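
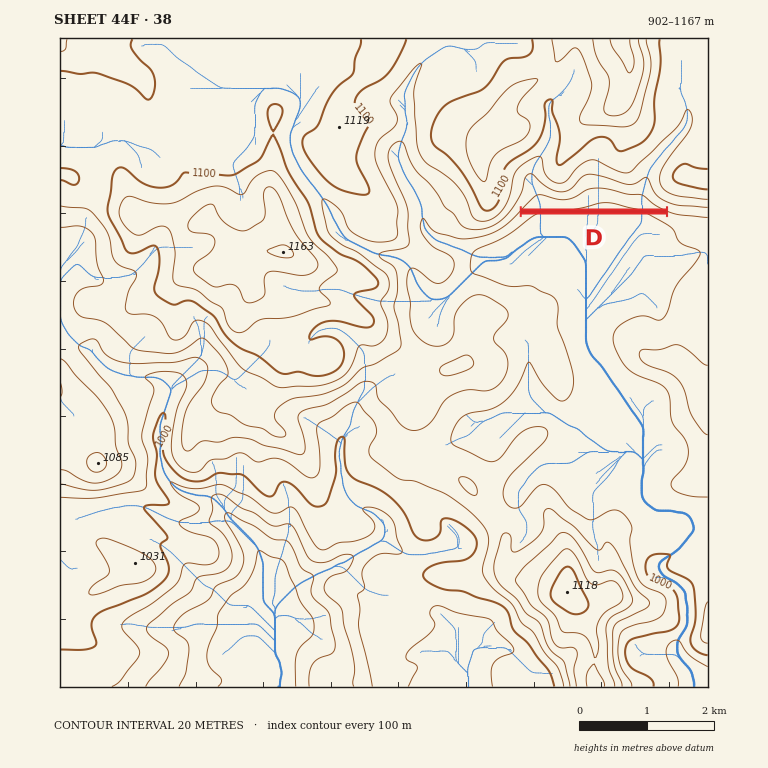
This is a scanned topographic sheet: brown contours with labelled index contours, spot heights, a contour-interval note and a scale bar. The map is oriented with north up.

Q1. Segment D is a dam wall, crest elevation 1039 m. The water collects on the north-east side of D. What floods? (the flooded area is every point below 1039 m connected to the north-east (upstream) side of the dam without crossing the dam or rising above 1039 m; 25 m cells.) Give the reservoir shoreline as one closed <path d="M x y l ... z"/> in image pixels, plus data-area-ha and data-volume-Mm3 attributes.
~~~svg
<path d="M608 189l-17 0-24 12-8 0-14-5-8 0-11 9-2 3 135 0-7-4-9-8-15 0-1-2-6 0-13-5z" data-area-ha="39" data-volume-Mm3="4.18"/>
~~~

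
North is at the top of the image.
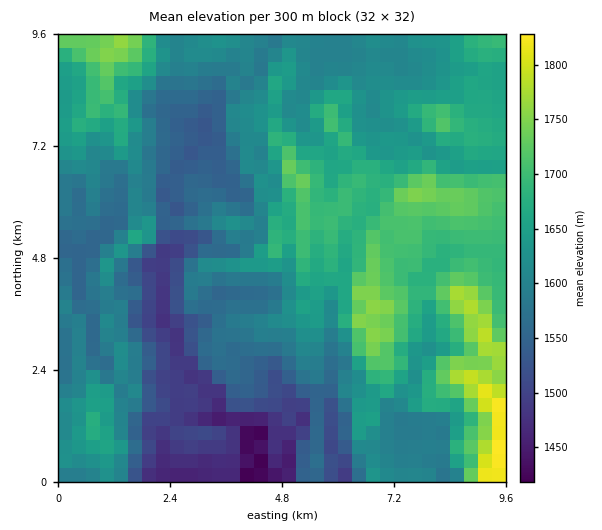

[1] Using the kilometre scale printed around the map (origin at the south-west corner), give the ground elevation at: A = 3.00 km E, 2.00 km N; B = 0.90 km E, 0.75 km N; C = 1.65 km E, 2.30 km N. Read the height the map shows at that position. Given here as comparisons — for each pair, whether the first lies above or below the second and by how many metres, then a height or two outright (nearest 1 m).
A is below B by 160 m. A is below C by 85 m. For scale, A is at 1497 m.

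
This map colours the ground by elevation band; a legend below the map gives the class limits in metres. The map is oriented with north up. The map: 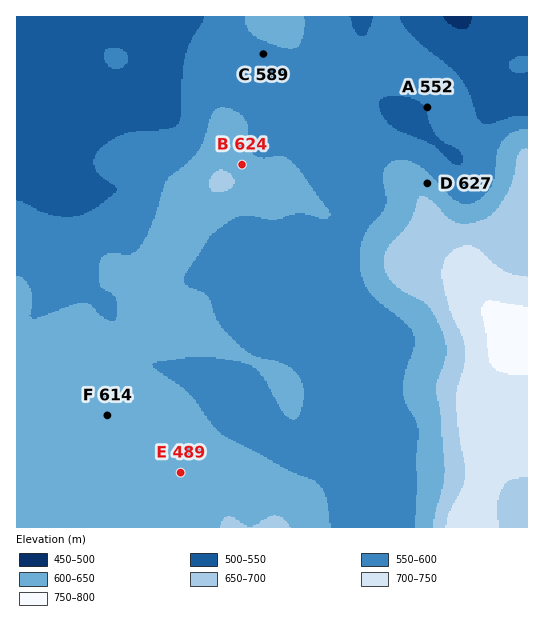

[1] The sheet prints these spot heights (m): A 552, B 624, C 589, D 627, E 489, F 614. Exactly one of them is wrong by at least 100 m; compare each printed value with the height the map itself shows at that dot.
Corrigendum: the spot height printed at E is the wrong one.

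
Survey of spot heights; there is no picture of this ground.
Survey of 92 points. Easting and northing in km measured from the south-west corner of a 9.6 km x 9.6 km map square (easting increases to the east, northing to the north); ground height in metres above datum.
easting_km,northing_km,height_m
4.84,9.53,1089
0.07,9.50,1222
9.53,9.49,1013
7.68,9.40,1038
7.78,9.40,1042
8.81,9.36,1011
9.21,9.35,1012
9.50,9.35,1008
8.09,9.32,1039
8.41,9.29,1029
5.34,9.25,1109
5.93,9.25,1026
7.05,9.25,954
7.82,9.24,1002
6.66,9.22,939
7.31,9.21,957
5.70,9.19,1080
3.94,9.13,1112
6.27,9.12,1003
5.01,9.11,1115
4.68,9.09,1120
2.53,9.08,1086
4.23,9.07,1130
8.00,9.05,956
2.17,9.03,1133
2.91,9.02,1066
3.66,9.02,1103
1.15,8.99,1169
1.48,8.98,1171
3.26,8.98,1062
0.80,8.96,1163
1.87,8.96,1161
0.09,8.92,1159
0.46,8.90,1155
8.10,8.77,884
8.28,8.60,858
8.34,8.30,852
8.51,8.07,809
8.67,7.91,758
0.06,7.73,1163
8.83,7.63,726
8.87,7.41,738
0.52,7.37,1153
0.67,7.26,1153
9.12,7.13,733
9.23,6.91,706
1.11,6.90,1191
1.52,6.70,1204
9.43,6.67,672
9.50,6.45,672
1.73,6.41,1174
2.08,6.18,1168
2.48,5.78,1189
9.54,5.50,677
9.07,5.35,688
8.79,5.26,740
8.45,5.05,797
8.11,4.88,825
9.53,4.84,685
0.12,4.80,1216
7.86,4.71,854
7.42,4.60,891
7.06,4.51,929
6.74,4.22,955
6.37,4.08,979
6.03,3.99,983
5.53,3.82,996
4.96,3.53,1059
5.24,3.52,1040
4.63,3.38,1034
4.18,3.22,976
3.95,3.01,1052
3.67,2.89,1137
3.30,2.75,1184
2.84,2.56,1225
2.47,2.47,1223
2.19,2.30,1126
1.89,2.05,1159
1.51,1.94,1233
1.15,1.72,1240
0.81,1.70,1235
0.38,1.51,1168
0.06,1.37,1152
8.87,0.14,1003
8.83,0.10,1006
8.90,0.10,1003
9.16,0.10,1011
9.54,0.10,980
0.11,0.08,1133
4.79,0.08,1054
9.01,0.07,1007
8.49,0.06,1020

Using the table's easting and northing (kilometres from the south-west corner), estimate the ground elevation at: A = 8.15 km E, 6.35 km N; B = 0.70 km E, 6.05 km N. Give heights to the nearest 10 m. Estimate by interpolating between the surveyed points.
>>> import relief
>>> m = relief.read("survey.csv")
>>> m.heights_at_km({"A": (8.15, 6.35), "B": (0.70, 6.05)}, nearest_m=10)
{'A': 760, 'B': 1150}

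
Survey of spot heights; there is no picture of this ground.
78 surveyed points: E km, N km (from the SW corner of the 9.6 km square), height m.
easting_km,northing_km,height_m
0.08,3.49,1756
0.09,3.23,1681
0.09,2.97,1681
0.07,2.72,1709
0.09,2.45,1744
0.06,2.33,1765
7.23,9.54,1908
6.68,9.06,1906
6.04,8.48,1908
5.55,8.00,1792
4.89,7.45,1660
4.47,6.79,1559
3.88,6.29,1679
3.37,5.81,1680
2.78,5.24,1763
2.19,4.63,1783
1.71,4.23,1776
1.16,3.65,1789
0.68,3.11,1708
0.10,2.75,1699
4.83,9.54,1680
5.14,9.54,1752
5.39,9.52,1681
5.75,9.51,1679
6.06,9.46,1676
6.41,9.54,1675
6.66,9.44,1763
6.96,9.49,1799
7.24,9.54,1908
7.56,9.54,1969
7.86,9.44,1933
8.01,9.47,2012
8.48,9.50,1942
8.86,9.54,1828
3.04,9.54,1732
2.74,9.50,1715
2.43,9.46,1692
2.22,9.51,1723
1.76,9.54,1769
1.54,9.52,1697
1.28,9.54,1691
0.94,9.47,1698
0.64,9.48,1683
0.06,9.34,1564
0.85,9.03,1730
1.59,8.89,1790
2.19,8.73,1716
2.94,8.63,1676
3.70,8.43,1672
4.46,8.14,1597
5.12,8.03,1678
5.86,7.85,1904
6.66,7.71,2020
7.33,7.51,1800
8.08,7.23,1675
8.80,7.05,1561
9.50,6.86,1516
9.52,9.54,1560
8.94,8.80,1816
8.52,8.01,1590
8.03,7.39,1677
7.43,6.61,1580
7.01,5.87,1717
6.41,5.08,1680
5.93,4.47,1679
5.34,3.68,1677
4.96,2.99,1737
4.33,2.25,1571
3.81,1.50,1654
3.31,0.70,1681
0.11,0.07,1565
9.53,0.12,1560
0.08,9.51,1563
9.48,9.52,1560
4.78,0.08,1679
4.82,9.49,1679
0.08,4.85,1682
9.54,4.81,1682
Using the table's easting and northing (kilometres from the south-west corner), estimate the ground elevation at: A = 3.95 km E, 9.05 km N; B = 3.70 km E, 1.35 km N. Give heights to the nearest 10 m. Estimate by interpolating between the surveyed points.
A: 1670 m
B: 1630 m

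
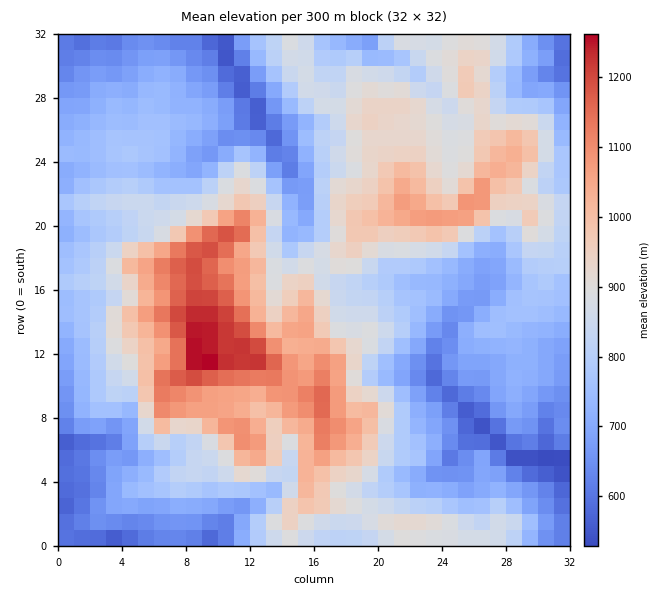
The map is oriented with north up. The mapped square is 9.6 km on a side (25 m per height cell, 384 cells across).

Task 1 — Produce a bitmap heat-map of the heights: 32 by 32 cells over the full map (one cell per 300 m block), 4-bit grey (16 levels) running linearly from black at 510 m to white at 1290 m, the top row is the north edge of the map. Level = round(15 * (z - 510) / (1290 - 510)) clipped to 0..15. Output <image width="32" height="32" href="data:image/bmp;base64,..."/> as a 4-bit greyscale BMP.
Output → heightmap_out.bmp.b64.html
<image width="32" height="32" href="data:image/bmp;base64,Qk12AgAAAAAAAHYAAAAoAAAAIAAAACAAAAABAAQAAAAAAAACAAATCwAAEwsAABAAAAAAAAAAAAAAABEREQAiIiIAMzMzAERERABVVVUAZmZmAHd3dwCIiIgAmZmZAKqqqgC7u7sAzMzMAN3d3QDu7u4A////ACEREiIhJFd3ZmZ3d3d3ZDIiMiIzMiRXh3Z3iIh3Z2UyEjRDREQzRomYd3ZmVVZTMhIkRVZVVVR6l3ZlRENEQyEiI0RWZniGapiHVEMzQyEREjM0VWd6qWq6mGVTIzIRABEiNmZnm7h6y6l1VDIRIhIjMzeoirupqsu5dUQxEjMjNFVIu7uqmrvLqoVDIRNDIjRWacy7uqu8y4h1MhIjRDM0VnnN3czMu8uFQyEjNERDNFd5vO7u7Lq7hlQyMzREQ0Vniazu7tuqqYdlQjRERENFaJq97u26q5d3dkMkVUREVVibze7cqKqHd2VUM0VVVFVWir3d26iahmZlVEM0VVVWZ4rM3cuXiHZmVUREM0VVVWeqzd27p3d4dlVVRDRFZlVmiazdypdWeIh3d2VEVmZFVWZ5vNyWRFeZiZmXZWh2RVZmd4m8p0RYmaq7u5d5dlZmd2Z3iYZDaJmrqZu4iHZFVWVVVnh1M2iImqiJuZdlREVURERnYyNmeJqYeKqoZURVVVQzRUIkZ4iIiHeaqXVEVVVUQzMhNWZ4iIh3mal0REVVVEQyEjRXiIiHd4iIZDRERUREMhNGd4iIh3iGVVQzREREQyEkV3Z4iHZ5hkRDIzM0RDMRNWdmd3ZXiYZDIiIyMzMiEkZ3VWRFZ4iHVDEiIiMyIRNWd1RDZ3d4h1Qy"/>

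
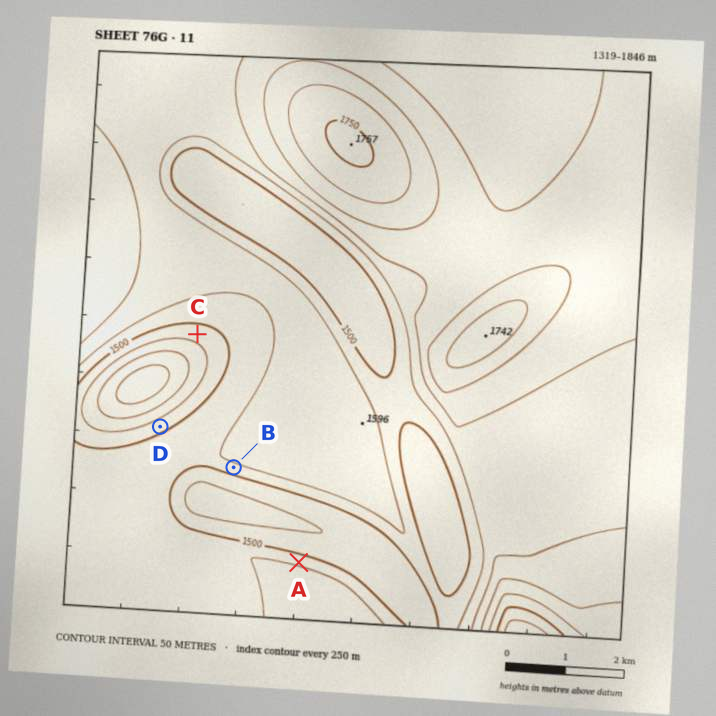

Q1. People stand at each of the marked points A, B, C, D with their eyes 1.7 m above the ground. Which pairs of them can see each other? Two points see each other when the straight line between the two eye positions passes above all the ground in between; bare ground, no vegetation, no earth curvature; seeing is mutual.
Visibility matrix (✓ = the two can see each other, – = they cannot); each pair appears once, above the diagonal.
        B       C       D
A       ✓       –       –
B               –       –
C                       ✓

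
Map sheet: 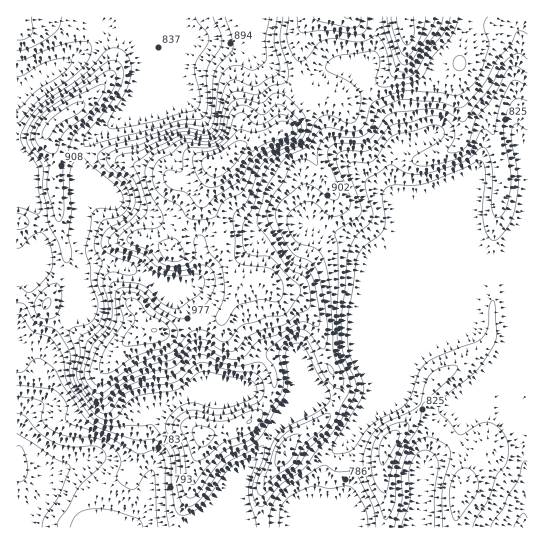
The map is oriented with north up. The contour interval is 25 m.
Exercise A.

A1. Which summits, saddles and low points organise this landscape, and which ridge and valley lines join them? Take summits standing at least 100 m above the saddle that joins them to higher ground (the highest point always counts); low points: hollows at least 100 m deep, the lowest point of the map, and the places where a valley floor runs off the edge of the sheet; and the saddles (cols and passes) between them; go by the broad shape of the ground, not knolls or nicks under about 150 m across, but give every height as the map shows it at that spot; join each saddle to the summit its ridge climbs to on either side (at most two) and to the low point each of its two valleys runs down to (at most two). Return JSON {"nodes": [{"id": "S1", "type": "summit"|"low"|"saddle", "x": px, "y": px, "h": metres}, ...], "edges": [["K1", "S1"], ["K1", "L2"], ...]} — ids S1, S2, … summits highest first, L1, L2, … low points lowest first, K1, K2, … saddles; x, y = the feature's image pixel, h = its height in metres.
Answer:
{"nodes": [
{"id": "S1", "type": "summit", "x": 219, "y": 163, "h": 1120},
{"id": "S2", "type": "summit", "x": 406, "y": 29, "h": 1111},
{"id": "L1", "type": "low", "x": 19, "y": 527, "h": 679},
{"id": "K1", "type": "saddle", "x": 302, "y": 79, "h": 988},
{"id": "K2", "type": "saddle", "x": 449, "y": 49, "h": 970}],
"edges": [["K1", "S1"], ["K1", "S2"], ["K1", "L1"], ["K2", "S1"], ["K2", "S2"], ["K2", "L1"]]}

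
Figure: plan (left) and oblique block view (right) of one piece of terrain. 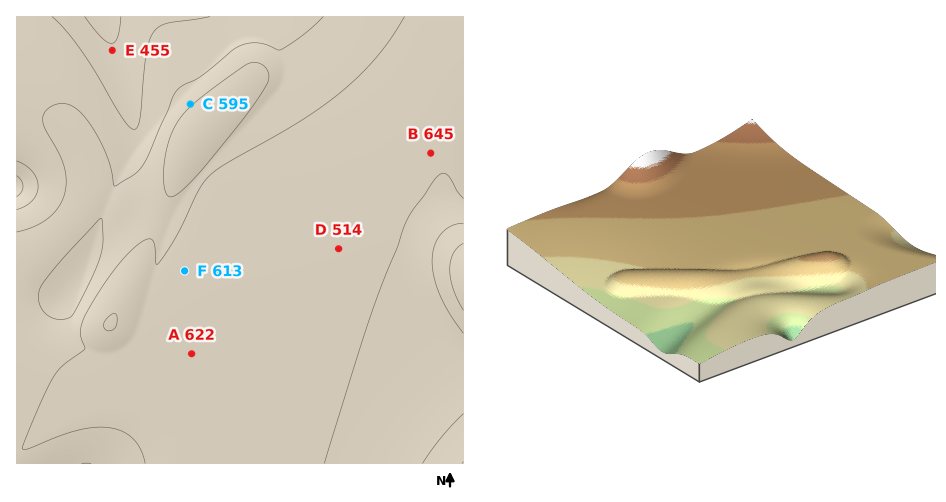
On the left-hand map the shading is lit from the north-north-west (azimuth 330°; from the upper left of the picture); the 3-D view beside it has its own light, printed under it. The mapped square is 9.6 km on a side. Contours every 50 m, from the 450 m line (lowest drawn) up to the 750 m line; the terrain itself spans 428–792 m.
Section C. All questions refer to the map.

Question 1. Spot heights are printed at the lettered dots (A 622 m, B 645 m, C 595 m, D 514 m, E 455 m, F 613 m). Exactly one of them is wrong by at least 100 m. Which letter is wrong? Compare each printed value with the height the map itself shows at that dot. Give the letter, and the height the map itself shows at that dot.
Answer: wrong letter D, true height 639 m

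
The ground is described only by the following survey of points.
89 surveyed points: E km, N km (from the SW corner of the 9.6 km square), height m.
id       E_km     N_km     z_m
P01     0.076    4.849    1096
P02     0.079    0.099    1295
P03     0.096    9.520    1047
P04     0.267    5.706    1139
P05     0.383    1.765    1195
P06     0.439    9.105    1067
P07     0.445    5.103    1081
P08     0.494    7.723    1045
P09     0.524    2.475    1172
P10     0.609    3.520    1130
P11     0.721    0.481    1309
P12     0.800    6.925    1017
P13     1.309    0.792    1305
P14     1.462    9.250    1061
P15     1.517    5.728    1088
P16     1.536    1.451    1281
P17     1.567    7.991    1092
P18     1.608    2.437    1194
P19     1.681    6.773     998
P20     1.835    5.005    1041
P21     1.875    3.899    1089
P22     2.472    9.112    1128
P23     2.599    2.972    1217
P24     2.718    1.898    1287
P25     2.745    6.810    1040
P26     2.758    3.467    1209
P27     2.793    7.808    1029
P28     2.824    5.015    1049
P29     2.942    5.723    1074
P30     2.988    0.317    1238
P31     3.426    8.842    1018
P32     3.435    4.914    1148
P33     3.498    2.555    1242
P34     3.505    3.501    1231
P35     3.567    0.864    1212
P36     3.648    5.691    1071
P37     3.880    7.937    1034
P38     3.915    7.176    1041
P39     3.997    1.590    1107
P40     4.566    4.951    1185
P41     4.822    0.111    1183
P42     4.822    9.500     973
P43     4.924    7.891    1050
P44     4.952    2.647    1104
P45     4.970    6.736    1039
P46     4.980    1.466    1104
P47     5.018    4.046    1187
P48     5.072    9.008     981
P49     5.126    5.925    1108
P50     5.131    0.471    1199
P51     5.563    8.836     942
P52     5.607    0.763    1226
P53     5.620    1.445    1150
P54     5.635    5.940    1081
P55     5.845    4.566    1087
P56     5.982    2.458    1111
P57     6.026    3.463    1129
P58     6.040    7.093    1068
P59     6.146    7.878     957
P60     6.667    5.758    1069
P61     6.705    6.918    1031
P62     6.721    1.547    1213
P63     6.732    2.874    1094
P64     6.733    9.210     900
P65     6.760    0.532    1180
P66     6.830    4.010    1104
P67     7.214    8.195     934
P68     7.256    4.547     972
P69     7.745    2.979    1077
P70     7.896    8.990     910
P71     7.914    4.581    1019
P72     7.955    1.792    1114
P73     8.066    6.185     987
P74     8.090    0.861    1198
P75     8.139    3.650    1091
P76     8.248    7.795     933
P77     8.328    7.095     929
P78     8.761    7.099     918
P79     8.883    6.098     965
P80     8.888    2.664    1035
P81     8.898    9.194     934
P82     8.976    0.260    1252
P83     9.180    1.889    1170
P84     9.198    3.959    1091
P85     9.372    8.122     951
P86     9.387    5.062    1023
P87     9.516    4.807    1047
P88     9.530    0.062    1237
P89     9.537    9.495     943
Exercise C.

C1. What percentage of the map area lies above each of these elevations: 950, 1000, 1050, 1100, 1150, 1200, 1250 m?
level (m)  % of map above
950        88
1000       81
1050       66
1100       45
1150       30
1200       17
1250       7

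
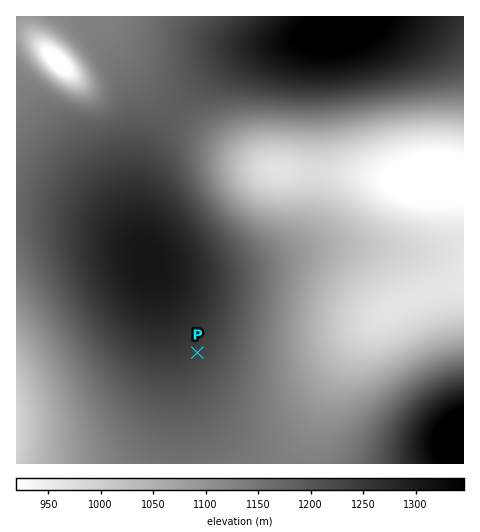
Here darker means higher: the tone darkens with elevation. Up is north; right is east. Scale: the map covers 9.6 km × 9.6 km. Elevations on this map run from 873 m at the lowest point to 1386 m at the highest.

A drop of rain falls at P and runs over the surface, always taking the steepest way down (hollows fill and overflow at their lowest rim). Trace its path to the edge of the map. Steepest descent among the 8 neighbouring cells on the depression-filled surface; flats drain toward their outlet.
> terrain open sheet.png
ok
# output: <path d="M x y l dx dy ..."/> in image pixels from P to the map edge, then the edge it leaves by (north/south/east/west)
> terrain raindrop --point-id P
<path d="M197 353l37 36 61 0 59-59 16-7 20-12 5 0 9-5 14-9 31-11 5 0 1-1 8-1"/>
exit: east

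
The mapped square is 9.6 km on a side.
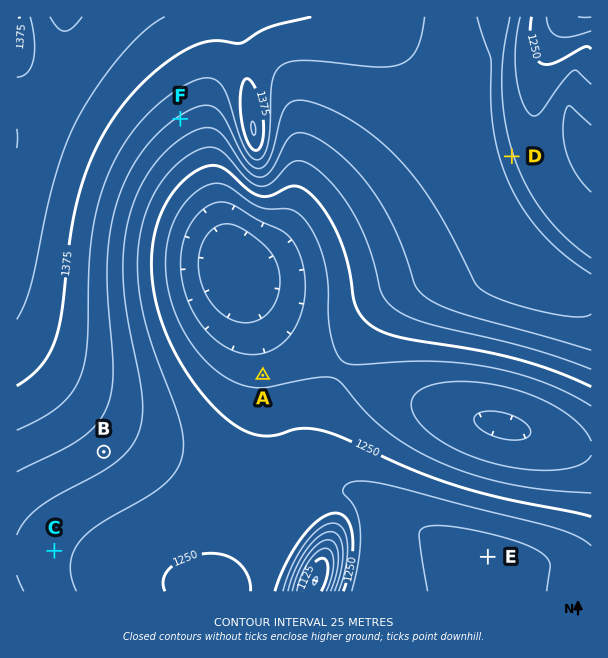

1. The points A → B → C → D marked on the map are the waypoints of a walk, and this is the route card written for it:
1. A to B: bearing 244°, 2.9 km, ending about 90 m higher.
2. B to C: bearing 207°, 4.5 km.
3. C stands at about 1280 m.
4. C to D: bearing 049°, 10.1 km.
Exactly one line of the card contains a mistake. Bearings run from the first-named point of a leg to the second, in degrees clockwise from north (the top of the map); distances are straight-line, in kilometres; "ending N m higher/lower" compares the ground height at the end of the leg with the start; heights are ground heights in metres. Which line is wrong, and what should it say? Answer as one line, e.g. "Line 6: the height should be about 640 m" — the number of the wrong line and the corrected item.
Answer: Line 2: the distance should be 1.8 km.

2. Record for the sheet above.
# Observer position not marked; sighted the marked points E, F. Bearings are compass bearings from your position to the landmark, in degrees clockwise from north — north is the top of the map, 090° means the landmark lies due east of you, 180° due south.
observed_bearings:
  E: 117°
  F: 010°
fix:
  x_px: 135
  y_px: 377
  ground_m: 1305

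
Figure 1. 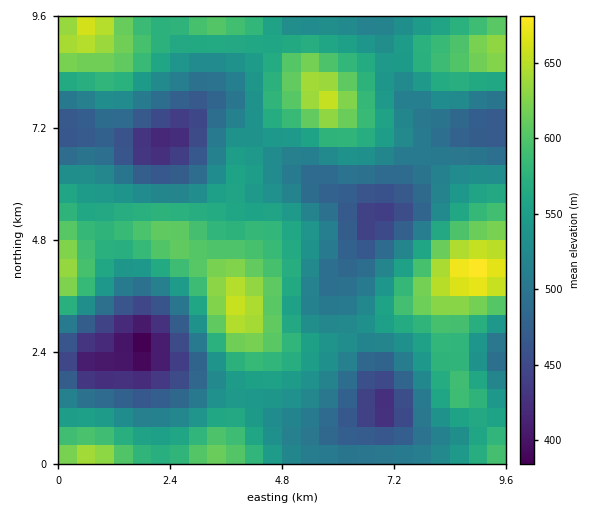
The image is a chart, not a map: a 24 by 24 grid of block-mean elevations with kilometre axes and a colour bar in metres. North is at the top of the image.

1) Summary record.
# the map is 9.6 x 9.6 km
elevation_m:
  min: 380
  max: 685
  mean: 540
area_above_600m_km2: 13.9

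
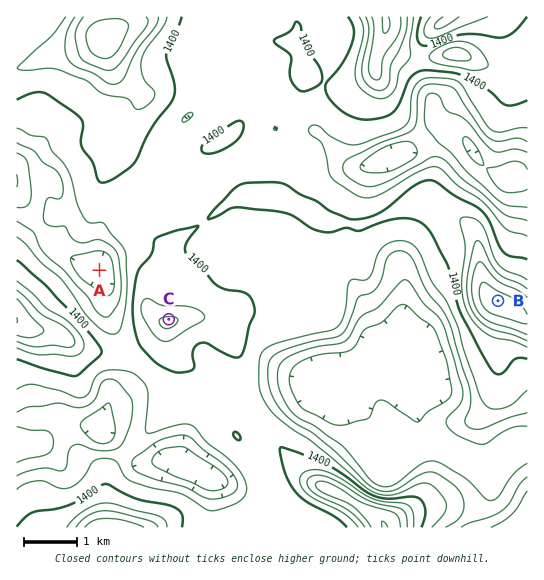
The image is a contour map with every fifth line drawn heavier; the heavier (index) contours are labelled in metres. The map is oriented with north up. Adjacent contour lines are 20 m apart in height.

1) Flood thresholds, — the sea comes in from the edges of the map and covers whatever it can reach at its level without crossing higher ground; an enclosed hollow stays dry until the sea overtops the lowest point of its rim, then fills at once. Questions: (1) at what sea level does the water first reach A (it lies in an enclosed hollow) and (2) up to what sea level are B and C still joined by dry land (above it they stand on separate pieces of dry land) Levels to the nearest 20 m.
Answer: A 1360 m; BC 1400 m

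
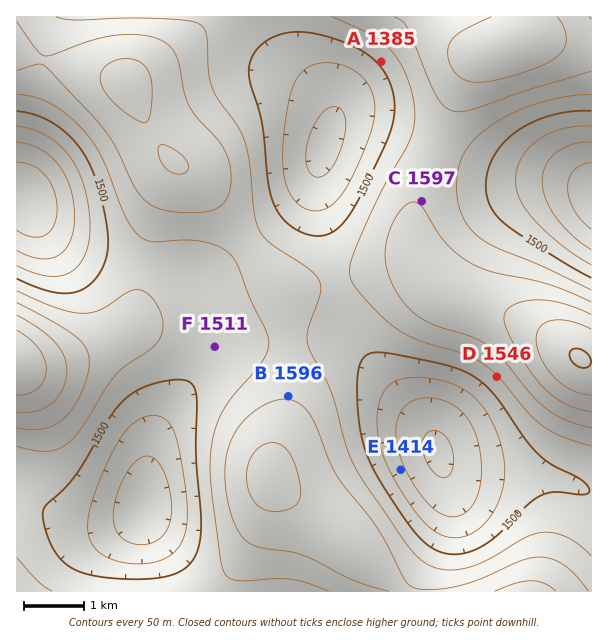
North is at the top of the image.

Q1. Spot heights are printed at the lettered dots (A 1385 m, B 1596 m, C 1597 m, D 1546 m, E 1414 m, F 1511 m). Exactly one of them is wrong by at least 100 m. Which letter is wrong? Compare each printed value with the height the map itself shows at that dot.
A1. A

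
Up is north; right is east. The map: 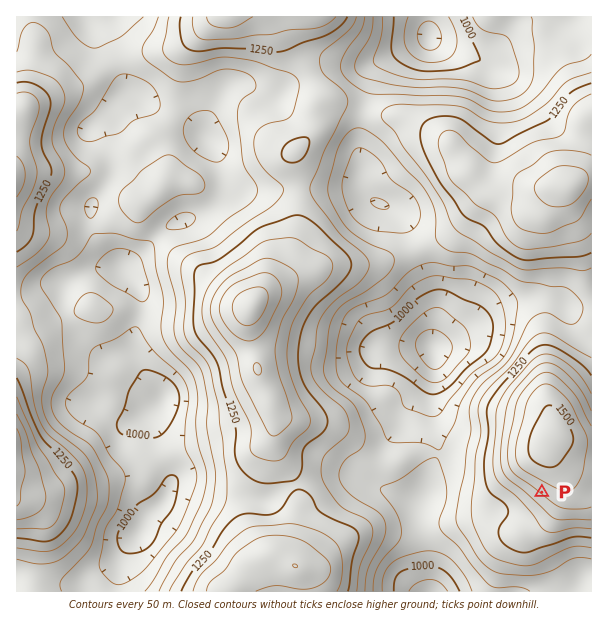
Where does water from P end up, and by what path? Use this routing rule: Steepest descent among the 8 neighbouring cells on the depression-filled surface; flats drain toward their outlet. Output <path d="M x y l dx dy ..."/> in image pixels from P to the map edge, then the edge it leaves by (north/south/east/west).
<path d="M542 492l-21 21-78 0-6-6-2 0-3 3 0 2-10 15 0 58 1 2 0 4"/>
exit: south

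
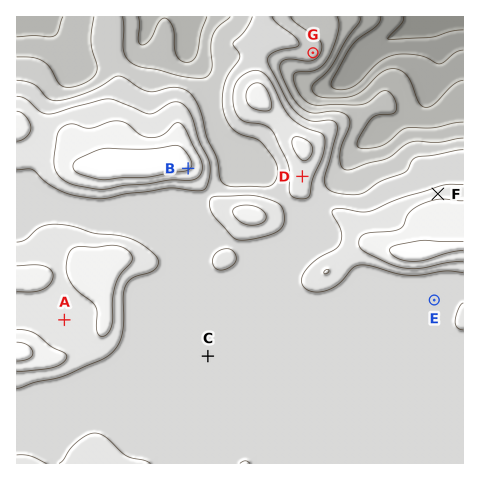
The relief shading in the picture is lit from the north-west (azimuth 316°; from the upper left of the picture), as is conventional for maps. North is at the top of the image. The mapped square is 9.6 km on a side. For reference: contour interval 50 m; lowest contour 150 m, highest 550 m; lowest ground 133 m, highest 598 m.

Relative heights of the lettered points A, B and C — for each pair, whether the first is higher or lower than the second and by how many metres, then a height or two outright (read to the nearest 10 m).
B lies higher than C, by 120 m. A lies lower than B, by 70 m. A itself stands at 490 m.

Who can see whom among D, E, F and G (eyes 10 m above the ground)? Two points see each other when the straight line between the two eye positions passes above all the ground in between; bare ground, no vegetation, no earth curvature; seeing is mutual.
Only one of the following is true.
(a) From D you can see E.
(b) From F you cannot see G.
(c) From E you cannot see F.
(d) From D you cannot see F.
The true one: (c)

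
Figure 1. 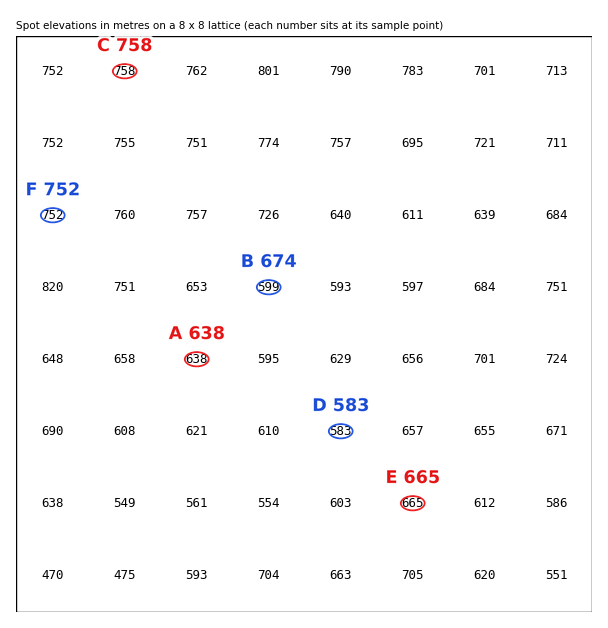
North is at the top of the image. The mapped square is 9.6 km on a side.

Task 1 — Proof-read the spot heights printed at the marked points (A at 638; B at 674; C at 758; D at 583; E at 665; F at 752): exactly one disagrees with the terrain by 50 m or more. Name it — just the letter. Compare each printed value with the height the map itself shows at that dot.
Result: B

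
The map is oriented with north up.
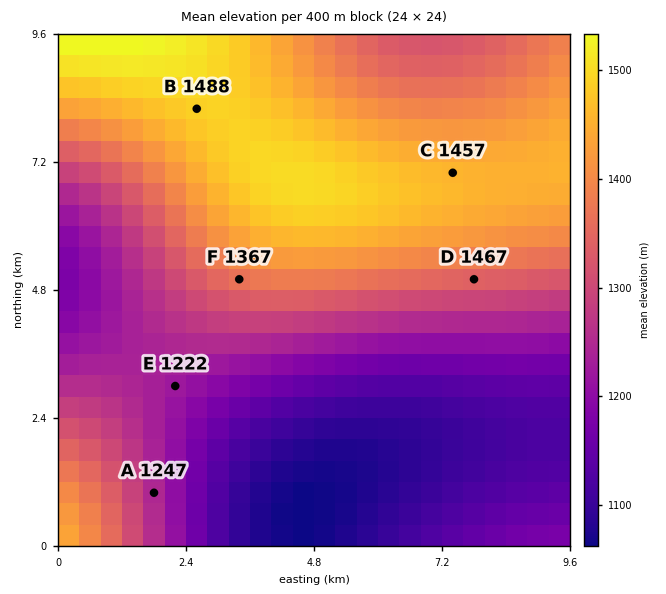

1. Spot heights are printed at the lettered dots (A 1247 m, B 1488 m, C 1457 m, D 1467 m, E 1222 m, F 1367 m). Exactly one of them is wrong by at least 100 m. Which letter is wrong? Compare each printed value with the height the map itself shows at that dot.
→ D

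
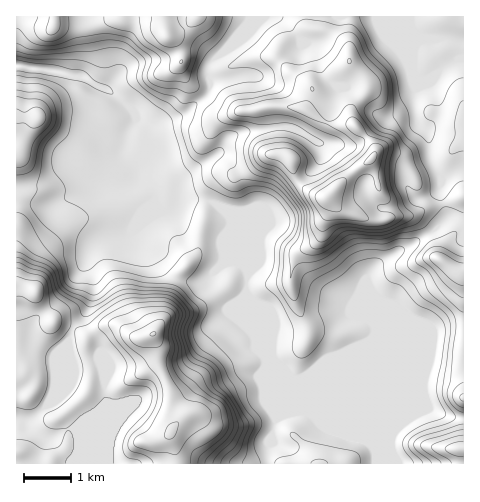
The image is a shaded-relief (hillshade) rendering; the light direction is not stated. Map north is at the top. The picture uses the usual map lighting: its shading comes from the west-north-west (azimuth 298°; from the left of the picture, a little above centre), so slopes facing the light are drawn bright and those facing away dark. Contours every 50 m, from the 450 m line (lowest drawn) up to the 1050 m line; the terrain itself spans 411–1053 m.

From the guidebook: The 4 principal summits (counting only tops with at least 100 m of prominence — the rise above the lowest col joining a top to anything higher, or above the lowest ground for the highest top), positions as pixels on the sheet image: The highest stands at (153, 334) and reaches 1053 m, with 642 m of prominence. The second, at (328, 196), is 1045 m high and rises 537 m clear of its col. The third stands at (36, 292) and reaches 938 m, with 141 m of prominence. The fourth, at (167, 36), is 848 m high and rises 219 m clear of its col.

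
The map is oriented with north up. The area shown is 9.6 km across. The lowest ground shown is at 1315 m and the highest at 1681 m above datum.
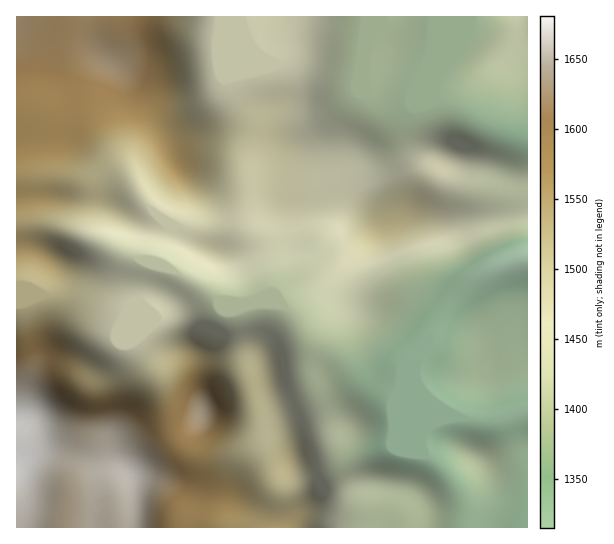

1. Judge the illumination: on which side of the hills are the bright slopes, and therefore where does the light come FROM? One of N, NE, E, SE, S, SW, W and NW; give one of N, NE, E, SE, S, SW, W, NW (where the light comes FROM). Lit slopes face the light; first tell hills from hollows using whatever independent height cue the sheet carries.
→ SW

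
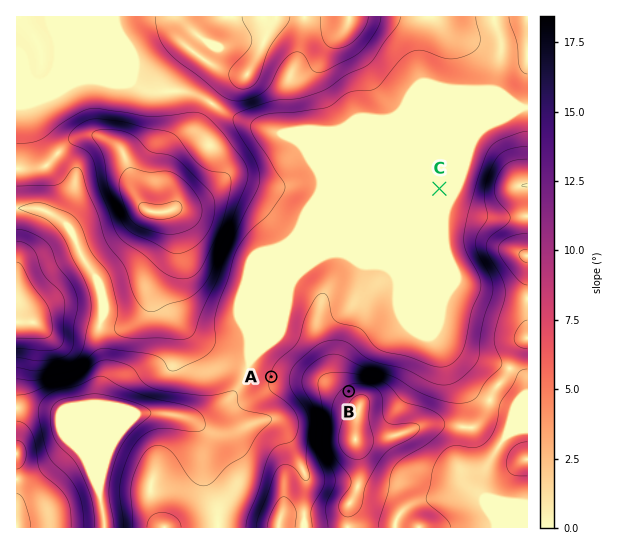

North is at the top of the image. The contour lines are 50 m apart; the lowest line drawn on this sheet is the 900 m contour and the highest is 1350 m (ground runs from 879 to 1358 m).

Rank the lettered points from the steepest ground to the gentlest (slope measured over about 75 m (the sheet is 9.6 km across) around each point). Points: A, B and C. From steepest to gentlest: B A C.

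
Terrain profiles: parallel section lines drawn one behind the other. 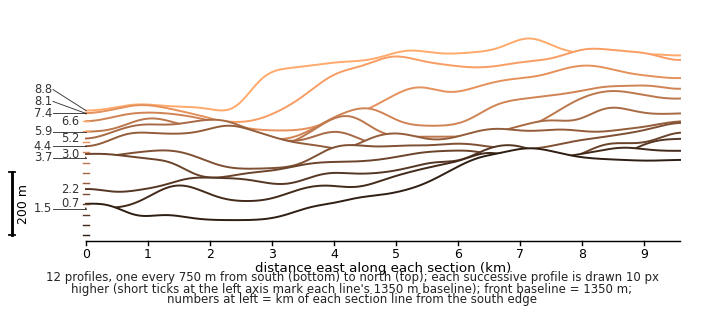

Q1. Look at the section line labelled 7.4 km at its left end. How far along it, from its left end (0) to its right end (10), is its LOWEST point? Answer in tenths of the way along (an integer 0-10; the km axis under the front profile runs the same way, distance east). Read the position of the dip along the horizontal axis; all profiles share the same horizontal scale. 3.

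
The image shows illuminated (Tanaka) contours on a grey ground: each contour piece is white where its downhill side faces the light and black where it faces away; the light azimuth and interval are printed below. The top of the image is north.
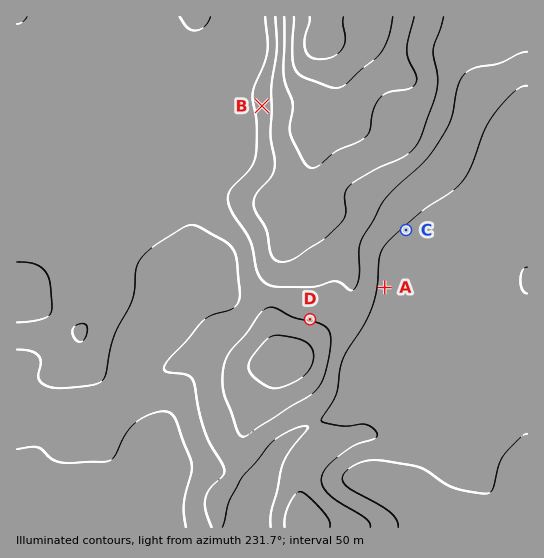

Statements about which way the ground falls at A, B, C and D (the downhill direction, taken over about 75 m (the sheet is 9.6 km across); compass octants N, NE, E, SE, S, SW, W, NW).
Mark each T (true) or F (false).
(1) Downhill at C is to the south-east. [T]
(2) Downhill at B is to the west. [T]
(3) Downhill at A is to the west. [F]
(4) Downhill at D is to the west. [F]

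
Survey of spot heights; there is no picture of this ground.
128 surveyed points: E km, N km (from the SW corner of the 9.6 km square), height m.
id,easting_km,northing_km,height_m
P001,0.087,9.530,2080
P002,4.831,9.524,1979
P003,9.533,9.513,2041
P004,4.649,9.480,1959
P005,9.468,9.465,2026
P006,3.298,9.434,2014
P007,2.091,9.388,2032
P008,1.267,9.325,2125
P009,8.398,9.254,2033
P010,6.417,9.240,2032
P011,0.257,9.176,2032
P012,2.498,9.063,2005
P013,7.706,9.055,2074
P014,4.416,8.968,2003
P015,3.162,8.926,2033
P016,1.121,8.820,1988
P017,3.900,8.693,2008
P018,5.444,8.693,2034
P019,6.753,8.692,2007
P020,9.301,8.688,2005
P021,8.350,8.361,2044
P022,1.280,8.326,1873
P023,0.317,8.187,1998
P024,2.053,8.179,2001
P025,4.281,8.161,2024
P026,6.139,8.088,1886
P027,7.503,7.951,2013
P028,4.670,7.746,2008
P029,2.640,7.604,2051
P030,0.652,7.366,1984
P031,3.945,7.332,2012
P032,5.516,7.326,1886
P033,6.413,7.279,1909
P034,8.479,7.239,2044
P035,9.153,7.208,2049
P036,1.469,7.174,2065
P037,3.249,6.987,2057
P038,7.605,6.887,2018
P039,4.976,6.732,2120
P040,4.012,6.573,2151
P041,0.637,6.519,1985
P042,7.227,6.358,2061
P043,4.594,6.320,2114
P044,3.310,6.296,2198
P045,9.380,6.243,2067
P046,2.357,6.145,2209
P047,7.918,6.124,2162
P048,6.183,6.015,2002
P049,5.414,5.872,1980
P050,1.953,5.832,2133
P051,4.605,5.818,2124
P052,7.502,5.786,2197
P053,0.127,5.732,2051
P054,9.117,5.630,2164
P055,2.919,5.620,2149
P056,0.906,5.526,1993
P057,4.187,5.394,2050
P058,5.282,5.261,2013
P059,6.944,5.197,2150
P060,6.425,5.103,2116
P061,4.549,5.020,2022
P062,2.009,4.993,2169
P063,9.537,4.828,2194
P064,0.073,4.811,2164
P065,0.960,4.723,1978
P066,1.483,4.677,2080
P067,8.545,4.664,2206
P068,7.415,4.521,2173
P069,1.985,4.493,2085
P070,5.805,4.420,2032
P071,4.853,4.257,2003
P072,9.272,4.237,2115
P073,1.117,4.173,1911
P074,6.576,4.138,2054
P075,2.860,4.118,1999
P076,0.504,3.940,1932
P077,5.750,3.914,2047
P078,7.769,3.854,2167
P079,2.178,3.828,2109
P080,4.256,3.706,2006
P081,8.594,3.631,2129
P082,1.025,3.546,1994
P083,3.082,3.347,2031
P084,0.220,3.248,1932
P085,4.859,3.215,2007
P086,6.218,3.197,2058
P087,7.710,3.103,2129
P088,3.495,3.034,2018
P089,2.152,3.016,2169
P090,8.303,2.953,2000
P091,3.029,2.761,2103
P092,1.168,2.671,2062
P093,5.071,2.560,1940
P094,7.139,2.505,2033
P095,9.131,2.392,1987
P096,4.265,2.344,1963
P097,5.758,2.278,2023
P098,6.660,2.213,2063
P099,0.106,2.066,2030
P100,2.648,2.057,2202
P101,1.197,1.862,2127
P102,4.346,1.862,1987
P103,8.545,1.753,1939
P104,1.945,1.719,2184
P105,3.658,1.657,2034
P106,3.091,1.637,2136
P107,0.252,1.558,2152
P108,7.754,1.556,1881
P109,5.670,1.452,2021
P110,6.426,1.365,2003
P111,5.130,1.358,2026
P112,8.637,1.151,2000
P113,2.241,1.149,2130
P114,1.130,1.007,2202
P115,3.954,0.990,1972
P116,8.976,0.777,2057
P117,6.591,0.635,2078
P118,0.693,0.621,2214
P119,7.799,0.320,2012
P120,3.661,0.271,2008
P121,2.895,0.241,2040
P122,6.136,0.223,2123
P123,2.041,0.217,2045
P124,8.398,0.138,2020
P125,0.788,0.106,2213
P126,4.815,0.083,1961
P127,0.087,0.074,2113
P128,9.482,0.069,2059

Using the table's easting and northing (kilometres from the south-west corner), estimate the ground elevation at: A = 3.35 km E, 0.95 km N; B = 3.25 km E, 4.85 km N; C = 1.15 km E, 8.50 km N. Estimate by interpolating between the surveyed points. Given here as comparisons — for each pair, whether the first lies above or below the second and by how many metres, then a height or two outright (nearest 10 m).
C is below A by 130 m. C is below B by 110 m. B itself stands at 2040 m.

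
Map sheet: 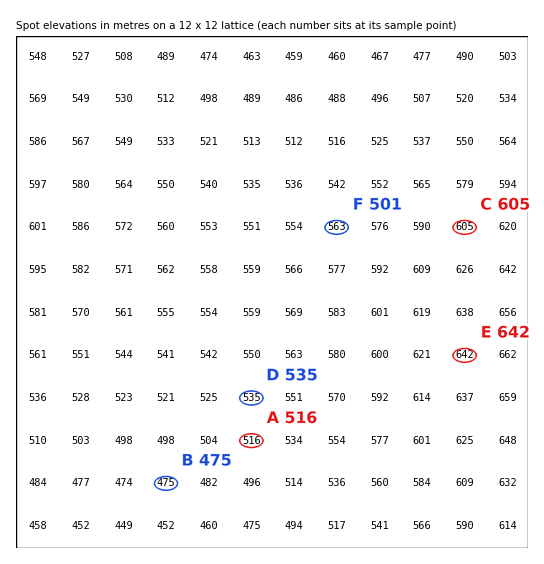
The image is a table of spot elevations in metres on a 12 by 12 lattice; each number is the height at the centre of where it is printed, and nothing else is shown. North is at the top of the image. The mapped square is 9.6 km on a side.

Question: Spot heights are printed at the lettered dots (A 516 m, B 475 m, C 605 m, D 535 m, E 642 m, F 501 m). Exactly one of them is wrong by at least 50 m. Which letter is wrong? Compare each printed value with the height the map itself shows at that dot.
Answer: F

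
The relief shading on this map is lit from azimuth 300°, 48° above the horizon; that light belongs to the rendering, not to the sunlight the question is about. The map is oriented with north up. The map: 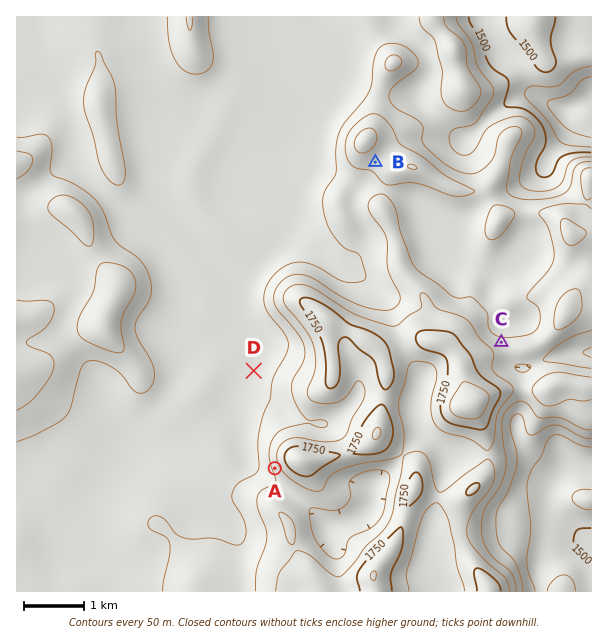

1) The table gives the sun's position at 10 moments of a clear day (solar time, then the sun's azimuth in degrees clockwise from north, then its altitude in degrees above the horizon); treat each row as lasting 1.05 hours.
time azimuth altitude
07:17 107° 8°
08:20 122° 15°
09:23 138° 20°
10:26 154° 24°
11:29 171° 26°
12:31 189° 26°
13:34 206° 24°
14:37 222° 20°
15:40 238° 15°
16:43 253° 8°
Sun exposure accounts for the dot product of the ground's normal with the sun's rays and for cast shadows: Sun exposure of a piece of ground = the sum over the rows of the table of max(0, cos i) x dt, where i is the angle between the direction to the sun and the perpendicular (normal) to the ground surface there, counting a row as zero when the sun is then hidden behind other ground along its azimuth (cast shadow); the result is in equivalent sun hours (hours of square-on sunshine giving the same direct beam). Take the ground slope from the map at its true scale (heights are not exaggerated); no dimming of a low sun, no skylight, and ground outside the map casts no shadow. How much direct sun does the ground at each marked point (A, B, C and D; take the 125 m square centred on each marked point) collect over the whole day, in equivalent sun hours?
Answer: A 4.2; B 3.9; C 2.2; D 3.2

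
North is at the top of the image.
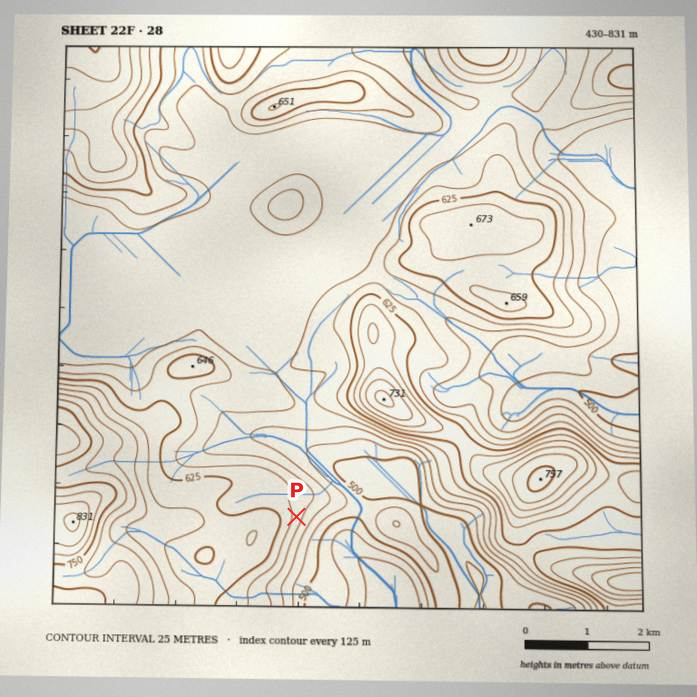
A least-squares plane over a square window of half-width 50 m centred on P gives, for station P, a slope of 8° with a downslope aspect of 102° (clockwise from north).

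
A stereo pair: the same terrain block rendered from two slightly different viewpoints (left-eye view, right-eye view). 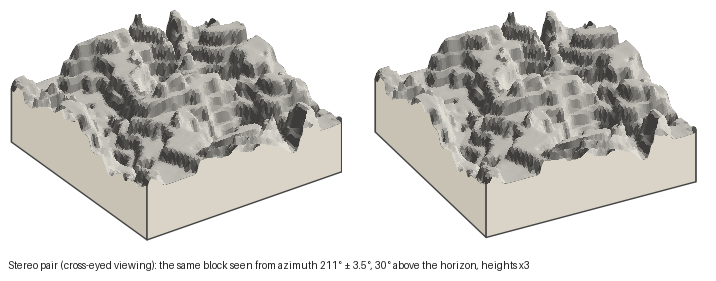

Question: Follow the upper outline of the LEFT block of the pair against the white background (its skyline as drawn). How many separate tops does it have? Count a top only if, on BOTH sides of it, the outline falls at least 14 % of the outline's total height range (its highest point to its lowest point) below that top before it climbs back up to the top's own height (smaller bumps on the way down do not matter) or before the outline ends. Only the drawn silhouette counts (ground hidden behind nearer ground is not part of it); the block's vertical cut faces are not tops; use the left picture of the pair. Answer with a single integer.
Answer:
2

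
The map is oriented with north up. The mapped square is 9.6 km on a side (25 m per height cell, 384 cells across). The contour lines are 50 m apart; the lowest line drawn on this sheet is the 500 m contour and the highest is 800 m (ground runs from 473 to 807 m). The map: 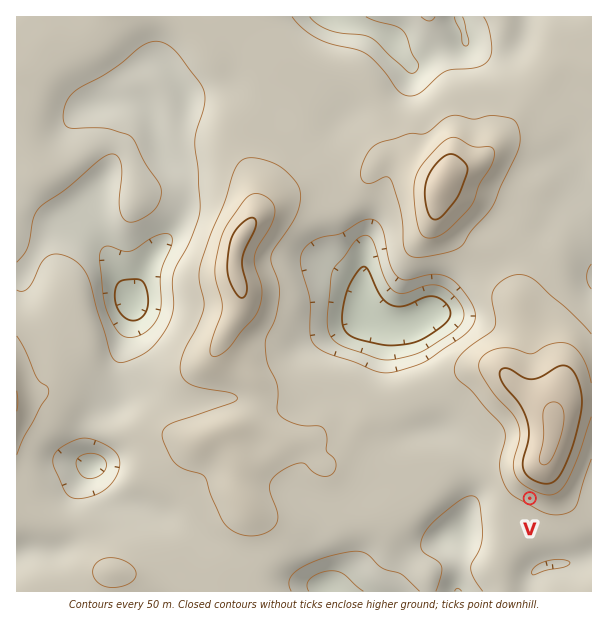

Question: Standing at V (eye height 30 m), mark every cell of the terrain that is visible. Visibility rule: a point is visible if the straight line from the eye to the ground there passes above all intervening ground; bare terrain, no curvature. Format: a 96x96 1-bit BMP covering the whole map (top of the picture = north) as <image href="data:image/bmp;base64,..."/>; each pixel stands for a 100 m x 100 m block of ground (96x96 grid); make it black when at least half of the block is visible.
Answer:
<image width="96" height="96" href="data:image/bmp;base64,Qk2+BAAAAAAAAD4AAAAoAAAAYAAAAGAAAAABAAEAAAAAAIAEAAATCwAAEwsAAAIAAAAAAAAA////AAAAAAAAAP////8AAAcA//8AAH////4AAA8A//8AAP////4AAA+A//8AAP////8AA/+D//8AAf////+AA///+D8AAf/////gA///+AEAAf/////4B//j+AAAAf/////+B//B/gAAAAAAAf//B/+B//AAAAAAAf////8B//wAAAAAAf////8B//8AAAAAAf////+B//8AAAAAAf////+B//8AAAAAA//////B//8AAAAAA//////h/8AAAAAAB//////x/4AAAAAAB////////4AAAAAAB////////4AAAAAAB///////34AAAAAAB///////DgAAAAAAB///////AAAAAAAAB//////+AAAAAAAAD//////8AAAAAAADD//////4AAAAAAAD///////wAAAAAAAB///////wAACAAAAAf//////gAACAAAAAH//////AAACAAAAAD/8////AAACAAAAAA/8+//+AAACAAAAAAf/+//8AAACAAAAAAP////8AAACAAAAAAf////4AAACAAAAAA///8H4AAACAAAAH////4BwAAACAAAAD////wAAAAACAAAAB////gAAAAACAAAAB//wAAAAAAACAAAAA//wAAAAAAACD4AAAf/gAAAAAAAD/8AAAf/wAAAAAAAD/wAAAP/wAAAAAAAD/AAAAP/8AAAAAAADgAAAAH/+AAAAAAADAAAAAD/+AAAAAAAAAAAAAD/+AAAAAAAAAAAAAB/+AAAAAAAAAAAAAB/+AAAAAAAAAAAAAB/+AAAAAAAAAAAAAB/+AAAAAAAAAAAAAB/+AAAAAAAAAAAAAB/+AAAAAAAAAAAAAB/+AAAAAAAAAAAAAD/+AAAAAAAAAAAAAD/+AAAAAAAAAAAAAD/+AAAAAAAAAAAAAD//AAAAAAAAAAAAAB//gAAAAAAAAAAAAB//gAAAAAAAAAAAAA//gAAAAAAAAAAAAA//AAAAAAAAAAAAAAf/AAAAAAAAAAAAAAP/AAAAAAAAAAAAAAH+AAAAAAAAAAAAAAD+AAAAAAAAAAAAAAB8AAAAAAAAAAAAAAB4AAAAAAAAAAAAAAA4AAAAAAAAAAAAAAAQAAAAAAAAAAAAAAAAAAAAAAAAAAAAAAAAAAAAAAAAAAAAAAAAAAAAAAAAAAAAAAAAAAAAAAAAAAAAAAAAAAAAAAAAAAAAAAAAAAAAAAAAAAAAAAAAAAAAAAAAAAAAAAAAAAAAAAAAAAAAAAAAAAAAAAAAAAAAAAAAAAAAAAAAAAAAAAAAAAAAAAAAAAAAAAAAAAAAAAAAAAAAAAAAAAAAAAAAAAAAAAAAAAAAAAAAAAAAAAAAAAAAAAAAAAAAAAAAAAAAAAAAAAAAAAAAAAAAAAAAAAAAAAAAAAAAAAAAAAAAAAAAAAAAAAAAAAAAAAAAAAAAAAAAAAAAAAAAAAAAAAAAAAAAAAAAAAAAAAAAAAAAAAAAAAAAAAAAAAAAAAAAAAAAAAAAAAAAAAAAAAAAAAAAAAAAgAAAAAAAAAAAAAABAAAAAAAAAAAA="/>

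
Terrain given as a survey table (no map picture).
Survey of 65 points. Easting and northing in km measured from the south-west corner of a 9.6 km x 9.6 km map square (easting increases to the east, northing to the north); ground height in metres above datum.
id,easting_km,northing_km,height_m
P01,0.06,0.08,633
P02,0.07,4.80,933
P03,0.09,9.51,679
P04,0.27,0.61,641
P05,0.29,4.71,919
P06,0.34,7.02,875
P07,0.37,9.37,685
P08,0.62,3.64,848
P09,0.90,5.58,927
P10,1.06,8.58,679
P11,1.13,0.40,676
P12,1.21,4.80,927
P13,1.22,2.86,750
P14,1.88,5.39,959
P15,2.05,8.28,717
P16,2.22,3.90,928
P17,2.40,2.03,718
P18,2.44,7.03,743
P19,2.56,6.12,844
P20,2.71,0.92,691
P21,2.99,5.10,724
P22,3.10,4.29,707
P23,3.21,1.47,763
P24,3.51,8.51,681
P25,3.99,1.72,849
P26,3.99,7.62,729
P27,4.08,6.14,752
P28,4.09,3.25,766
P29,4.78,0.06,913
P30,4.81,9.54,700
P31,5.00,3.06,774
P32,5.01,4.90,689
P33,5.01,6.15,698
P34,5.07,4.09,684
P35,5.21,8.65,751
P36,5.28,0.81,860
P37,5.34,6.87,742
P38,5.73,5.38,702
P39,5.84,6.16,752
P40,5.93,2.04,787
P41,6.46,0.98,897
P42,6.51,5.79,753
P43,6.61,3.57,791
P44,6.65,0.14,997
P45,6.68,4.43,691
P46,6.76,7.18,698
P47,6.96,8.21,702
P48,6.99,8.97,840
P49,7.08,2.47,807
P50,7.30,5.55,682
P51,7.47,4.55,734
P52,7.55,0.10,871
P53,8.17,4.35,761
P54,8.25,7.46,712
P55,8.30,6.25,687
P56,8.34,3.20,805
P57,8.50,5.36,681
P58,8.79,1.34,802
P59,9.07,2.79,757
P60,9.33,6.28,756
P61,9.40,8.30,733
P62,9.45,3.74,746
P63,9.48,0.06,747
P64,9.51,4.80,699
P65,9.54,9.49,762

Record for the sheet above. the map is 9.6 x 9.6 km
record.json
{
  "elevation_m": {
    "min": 635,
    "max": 1010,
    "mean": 770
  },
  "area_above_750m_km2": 48.9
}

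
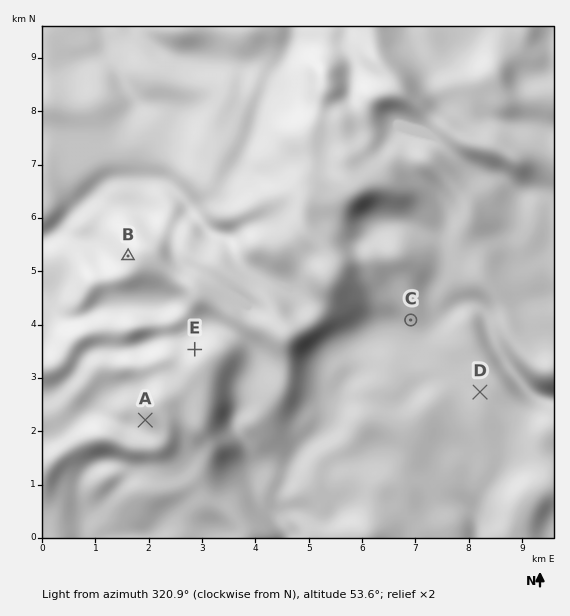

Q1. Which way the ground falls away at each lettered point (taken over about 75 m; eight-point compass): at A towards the SW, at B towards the W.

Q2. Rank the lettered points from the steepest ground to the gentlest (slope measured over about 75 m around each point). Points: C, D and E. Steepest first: E C D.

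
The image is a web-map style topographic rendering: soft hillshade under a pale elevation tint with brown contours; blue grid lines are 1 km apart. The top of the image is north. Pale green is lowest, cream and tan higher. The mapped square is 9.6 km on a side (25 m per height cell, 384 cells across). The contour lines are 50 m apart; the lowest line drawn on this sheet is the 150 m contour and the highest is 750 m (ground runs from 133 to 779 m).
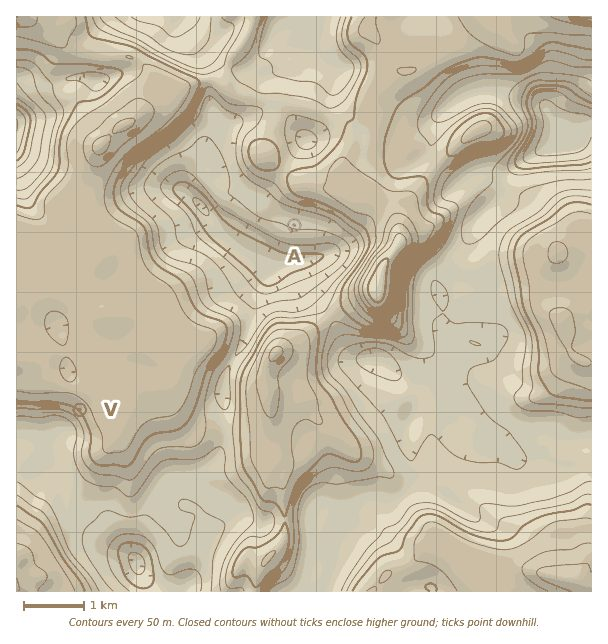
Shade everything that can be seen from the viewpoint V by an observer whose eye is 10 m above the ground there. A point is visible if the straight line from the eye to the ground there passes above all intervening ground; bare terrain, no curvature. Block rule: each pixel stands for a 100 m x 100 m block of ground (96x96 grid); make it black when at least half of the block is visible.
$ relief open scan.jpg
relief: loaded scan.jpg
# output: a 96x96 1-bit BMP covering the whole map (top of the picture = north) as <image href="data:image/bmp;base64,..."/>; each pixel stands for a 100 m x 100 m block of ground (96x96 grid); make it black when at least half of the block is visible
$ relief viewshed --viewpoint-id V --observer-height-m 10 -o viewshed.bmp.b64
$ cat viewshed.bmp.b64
<image width="96" height="96" href="data:image/bmp;base64,Qk2+BAAAAAAAAD4AAAAoAAAAYAAAAGAAAAABAAEAAAAAAIAEAAATCwAAEwsAAAIAAAAAAAAA////AAAAAADA/gAAAAAAAAAAAADA/AAAAAAAAAAAAAD//AAAAAAAAAAAAAD//AAAAAAAAAAAAAB/+AAAAAAAAAAAAAD/+AAAAAAAAAAAAAD/8AAAAAAAAAAAAAD/8AAAAAAAAAAAAAD/8AAAAAAAAAAAAAD/8AAAAAAAAAAAAAD/8AAAAAAAAAAAAAD/4AAAAAAAAAAAAAD/4AAAAAAAAAAAAAD/4AAAAAAAAAAAAAD/4AAAAAAAAAAAAAD/4AAAAAAAAAAAAAD/4AAAAAAAAAAAAAD/wAAAAAAAAAAAAAD/wAAAAAAAAAAAAAD/wAAAAAAAAAAAAAD/wAAAAAAAAAAAAAD/wAAAAAAAAAAAAAD/8AAAAAAAAAAAAAD//AAAAAAAAAAAAAD//gAAAAAAAAAAAAD//gAAAAAAAAAAAAD//AAAAAAAAAAAAAD//AAAAAAAAAAAAAD/+AAAAAAAAAAAAAD/+AAAAAAAAAAAAAD/8AAAAAAAAAAAAAD/8AAAAAAAAAAAAAD/wAAAAAAAAAAAAAAfAAAAAAAAAAAAAAAAAAAAAAAAAAAAAAAAAAAAAAAAAAAAAAAAAAAAAAAAAAAAAAAAAAAAAAAAAAAAAAAAAAAAAAAAAAAAAAAAAAAAAAAAAAAAAAAAAAAAAAAAAAAAAAAAAAAAAAAAAAAAAAAAAAAAAAAAAAAAAAAAAAAAAAAAAAAAAAAAAAAAAAAAAAAAAAAAAAAAAAAAAAAAAAAAAAAAAAAAAAAAAAAAAAAAAAAAAAAAAAAAAAAAAAAAAAAAAAAAAAAAAAAAAAAAAAAAAAAAAAAAAAAAAAAAAAAAAAAAAAAAAAAAAAAAAAAAAAAAAAAAAAAAAAAAAAAAAAAAAAAAAAAAAAAAAAAAAAAAAAAAAAAAAAAAAAAAAAAAAAAAAAAAAAAAAAAAAAAAAAAAAAAAAAAAAAAAAAAAAAAAAAAAAAAAAAAAAAAAAAAAAAAAAAAAAAAAAAAAAAAAAAAAAAAAAAAAAAAAAAAAAAAAAAAAAAAAAAAAAAAAAAAAAAAAAAAAAAAAAAAAAAAAAAAAAAAAAAAAAAAAAAAAAAAAAAAAAAAAAAAAAAAAAAAAAAAAAAAAAAAAAAAAAAAAAAAAAAAAAAAAAAAAAAAAAAAAAAAAAAAAAAAAAAAAAAAAAAAAAAAAAAAAAAAAAAAAAAAAAAAAAAAAAAAAAAAAAAAAAAAAAAAAAAAAAAAAAAAAAAAAAAAAAAAAAAAAAAAAAAAAAAAAAAAAAAAAAAAAAAAAAAAAAAAAAAAAAAAAAAAAAAAAAAAAAAAAAAAAAAAAAAAAAAAAAAAAAAAAAAAAAAAAAAAAAAAAAAAAAAAAAAAAAAAAAAAAAAAAAAAAAAAAAAAAAAAAAAAAAAAAAAAAAAAAAAAAAAAAAAAAAAAAAAAAAAAAAAAAAAAAAAAAAAAAAAAAAAAAAAAAAAAAAAAAAAAAAAAAAAAAAAAAAAAAAAAAAAAAAAAAAAAAAAAAAAAAAAAAAAAAAAAAAAAAAAAAAAAAAAAAAAAAAAA="/>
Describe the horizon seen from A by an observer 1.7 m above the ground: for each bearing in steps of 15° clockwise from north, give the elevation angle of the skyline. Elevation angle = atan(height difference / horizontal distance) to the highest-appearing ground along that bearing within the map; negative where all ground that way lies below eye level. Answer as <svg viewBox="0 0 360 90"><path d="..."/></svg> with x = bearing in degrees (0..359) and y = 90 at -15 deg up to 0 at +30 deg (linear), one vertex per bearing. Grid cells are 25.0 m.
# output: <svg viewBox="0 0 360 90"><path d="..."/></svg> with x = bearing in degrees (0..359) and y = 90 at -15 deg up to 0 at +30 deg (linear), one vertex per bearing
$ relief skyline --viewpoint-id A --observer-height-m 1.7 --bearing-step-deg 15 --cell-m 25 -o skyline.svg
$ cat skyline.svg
<svg viewBox="0 0 360 90"><path d="M0 28l15-3 15 1 15 3 15 4 15 4 15 3 15-5 15-4 15 5 15 13 15 2 15-5 15 3 15 4 15-3 15 0 15 1 15 1 15 0 15-3 15 2 15-7 15-7"/></svg>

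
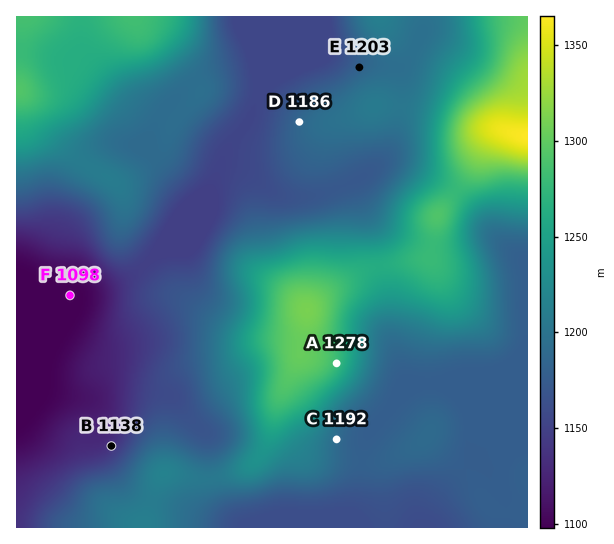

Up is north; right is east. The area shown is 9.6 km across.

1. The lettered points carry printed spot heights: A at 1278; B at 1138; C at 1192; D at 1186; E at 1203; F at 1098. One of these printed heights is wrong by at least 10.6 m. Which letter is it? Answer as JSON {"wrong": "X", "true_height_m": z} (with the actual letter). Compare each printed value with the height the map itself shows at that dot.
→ {"wrong": "E", "true_height_m": 1182}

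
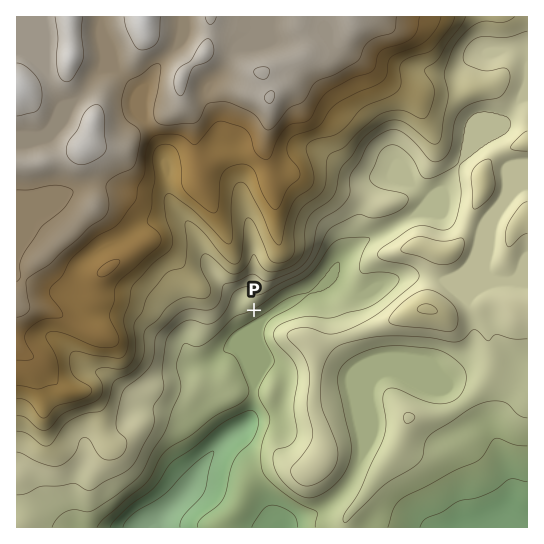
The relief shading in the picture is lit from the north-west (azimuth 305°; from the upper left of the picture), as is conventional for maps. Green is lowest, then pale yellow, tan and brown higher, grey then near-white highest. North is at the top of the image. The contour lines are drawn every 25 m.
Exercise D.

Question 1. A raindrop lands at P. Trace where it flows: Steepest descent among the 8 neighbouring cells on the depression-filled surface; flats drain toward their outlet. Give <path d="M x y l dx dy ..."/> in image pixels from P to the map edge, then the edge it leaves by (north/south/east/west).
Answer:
<path d="M254 310l7 7 0 64-7 9 0 19-1 1 0 3-8 12-4 4-14 8-22 24-8 12-8 16-30 30-1 6 3 2"/>
exit: south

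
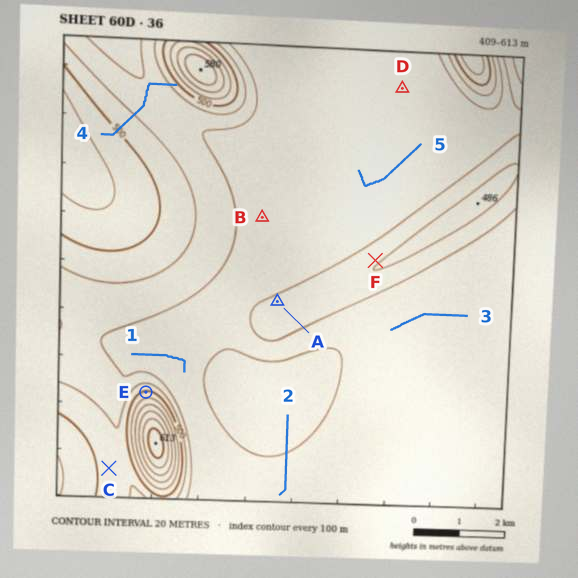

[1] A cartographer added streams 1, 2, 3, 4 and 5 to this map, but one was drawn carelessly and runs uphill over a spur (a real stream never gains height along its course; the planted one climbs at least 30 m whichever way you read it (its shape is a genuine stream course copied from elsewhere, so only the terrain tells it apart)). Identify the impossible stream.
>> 4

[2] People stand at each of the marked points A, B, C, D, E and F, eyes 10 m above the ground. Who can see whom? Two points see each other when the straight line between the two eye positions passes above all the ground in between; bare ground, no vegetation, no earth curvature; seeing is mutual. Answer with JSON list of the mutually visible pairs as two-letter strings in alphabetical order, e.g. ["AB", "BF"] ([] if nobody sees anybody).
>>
["AB", "AD", "AE", "AF", "BD", "BE", "BF", "DE", "DF", "EF"]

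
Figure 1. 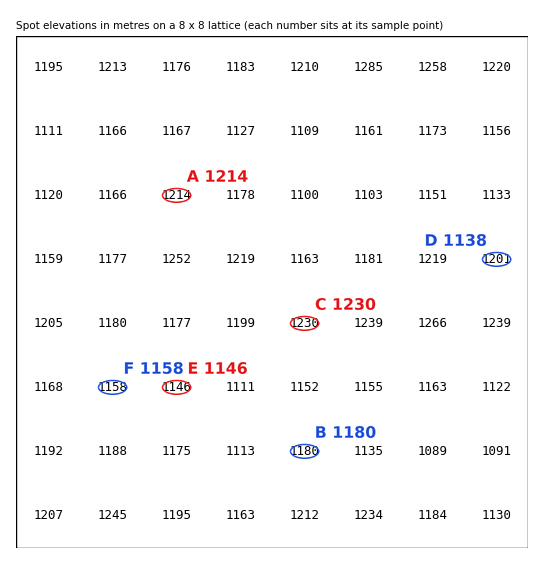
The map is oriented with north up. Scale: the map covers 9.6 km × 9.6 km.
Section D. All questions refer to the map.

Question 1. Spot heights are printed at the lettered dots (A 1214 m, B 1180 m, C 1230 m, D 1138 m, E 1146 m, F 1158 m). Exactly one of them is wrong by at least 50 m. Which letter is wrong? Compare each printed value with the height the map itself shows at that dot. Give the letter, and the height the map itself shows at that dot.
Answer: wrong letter D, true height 1201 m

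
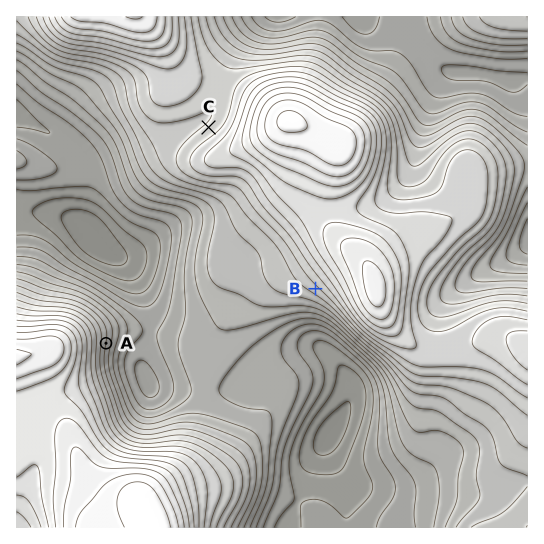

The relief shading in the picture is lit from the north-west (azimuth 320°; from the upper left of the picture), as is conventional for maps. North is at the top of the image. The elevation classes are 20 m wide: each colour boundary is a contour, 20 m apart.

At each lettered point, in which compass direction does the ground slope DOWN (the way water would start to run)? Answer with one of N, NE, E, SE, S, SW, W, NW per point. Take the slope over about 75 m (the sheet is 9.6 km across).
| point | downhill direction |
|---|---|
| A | E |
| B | SW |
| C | NW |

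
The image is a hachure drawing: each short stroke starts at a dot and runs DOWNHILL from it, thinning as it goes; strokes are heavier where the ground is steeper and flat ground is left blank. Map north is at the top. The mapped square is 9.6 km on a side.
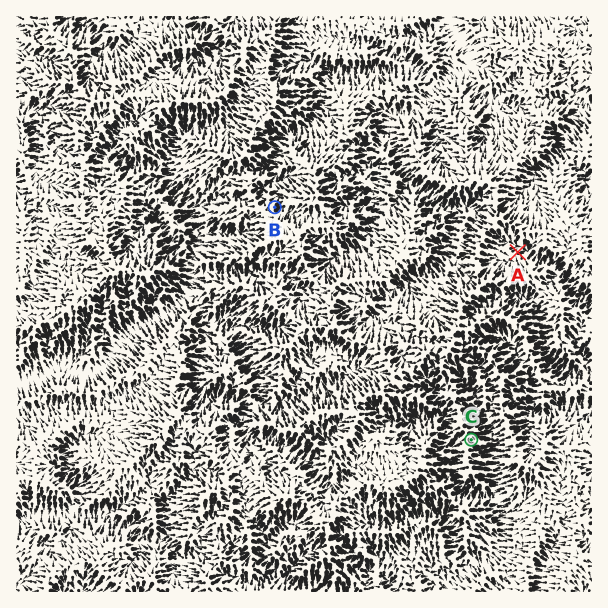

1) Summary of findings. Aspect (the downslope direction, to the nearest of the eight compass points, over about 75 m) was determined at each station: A E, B NE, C E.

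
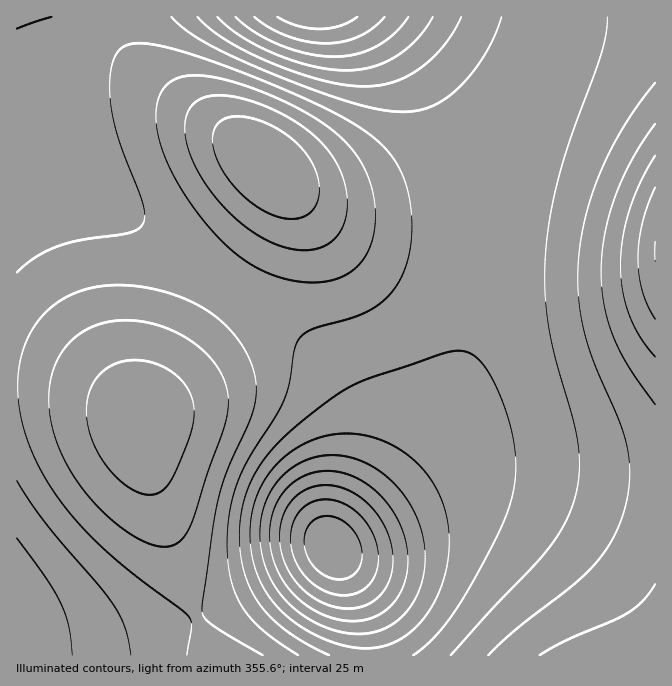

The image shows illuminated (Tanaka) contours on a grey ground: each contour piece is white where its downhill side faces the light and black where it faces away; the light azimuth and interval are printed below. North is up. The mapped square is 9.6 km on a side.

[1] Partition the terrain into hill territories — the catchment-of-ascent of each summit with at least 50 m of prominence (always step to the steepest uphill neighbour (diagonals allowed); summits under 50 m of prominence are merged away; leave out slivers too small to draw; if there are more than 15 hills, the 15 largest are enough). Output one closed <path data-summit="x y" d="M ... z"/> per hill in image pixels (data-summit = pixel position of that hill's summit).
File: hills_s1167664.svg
<path data-summit="655 252" d="M655 16l-281 1 25 25 22 28 27 42 16 33 9 23 5 25 1 49-1 1-2 47-7 45-8 33-12 34-13 26-17 24-80 83-6 10 1 7 12 16 13 29 9 31 2 28 286-1z"/><path data-summit="140 417" d="M55 173l-11 0-28 10 0 472 352 1 0-28-9-31-13-29-15-21 2-30 18-55 5-22 0-30-10-25-7-10-31-31-36-28-182-127z"/><path data-summit="265 163" d="M374 16l-358 1 0 165 2 1 26-10 11 0 35 16 202 142 38 35 16 19 10 25 0 30-5 22-18 55-1 31 7-13 70-72 27-35 17-35 11-36 9-42 5-43 0-29 1-1-1-49-5-25-9-23-16-33-27-42-22-28z"/>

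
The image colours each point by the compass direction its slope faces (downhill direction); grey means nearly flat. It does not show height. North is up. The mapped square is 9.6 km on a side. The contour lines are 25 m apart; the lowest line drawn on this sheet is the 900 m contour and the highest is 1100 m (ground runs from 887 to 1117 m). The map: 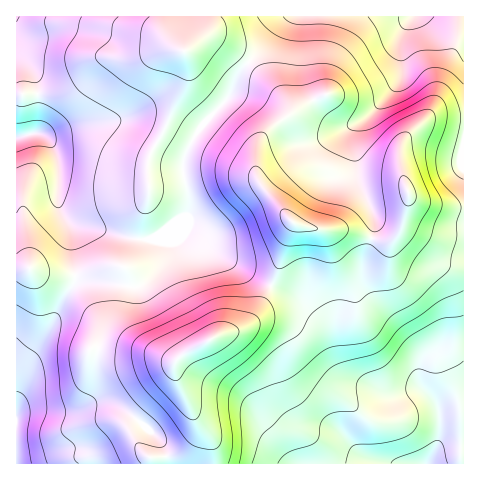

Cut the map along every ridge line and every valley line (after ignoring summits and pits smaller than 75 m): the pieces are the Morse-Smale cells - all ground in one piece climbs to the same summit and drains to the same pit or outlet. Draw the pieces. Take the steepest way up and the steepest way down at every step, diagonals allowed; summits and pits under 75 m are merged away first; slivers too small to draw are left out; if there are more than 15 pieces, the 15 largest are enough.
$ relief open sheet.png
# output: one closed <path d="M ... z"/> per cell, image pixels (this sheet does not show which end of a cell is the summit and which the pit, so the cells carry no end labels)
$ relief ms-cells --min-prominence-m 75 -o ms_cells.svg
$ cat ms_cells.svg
<path d="M410 196l-10 35-7 8-7 2-14-2-23-8-30-1-25-8-2 2-18 56-19 36-13 13-22 5-38 20-7 8-1 15-4 7-24 25-13 16-1 9 8 14 11 11 1 5 312-1 0-254-38-5-13-5z"/><path d="M164 16l-148 1 0 250 13 1 21 7 27 1 35-10 12 1 5 9 0 9-5 19 0 15 5 10 18 18 21 12 8 1 10-8 34-18 22-5 13-13 19-36 12-38 8-19-32-36-4-8-6-3-42-5-53 9-7 4-2-2 0-21 2-7 17-29 5-17 12-21 4-13-3-22-10-4-8-12z"/><path d="M463 16l-254 1 0 10-7 12 14 0 32 21 39 44 2 7-1 5-23 18-7 12-3 22 3 11 4 8 31 35 26 8 30 1 23 8 14 2 7-2 8-10 8-35 2 4 15 6 38 4z"/><path d="M119 266l-7 0-35 10-34-2-14-6-13 1 1 195 134-1 0-4-16-18-3-7 0-7 14-18 24-25 4-7 0-12 2-4-8-2-21-12-18-18-5-10 0-15 5-19 0-9-2-6z"/><path d="M213 38l-11 1-17 13 3 10-2 18-14 28-5 17-17 29-2 7 0 21 2 2 7-4 53-9 22 1 25 6-2-18 3-14 4-9 27-24-2-9-5-7-34-37z"/><path d="M208 16l-43 0-1 13 3 7 8 12 11 3 20-18 3-6z"/>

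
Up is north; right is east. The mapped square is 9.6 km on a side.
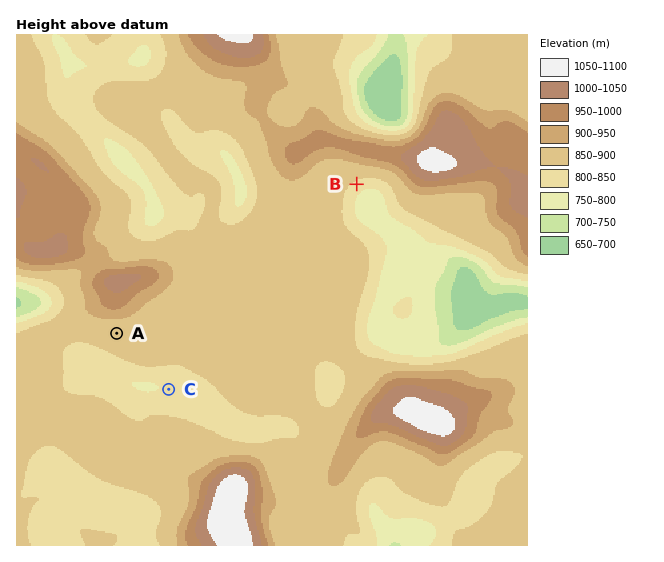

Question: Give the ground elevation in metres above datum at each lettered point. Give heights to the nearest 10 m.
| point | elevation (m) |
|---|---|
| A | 870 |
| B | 840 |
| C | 810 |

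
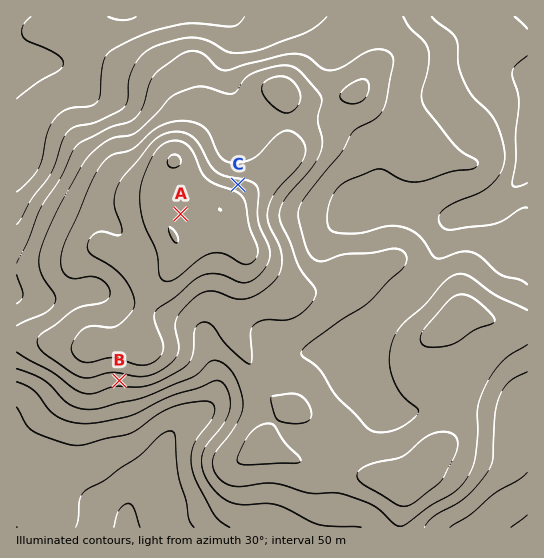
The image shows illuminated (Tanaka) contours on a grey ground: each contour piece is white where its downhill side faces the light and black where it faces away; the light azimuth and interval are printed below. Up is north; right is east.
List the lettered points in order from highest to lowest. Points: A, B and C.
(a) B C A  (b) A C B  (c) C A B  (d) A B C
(b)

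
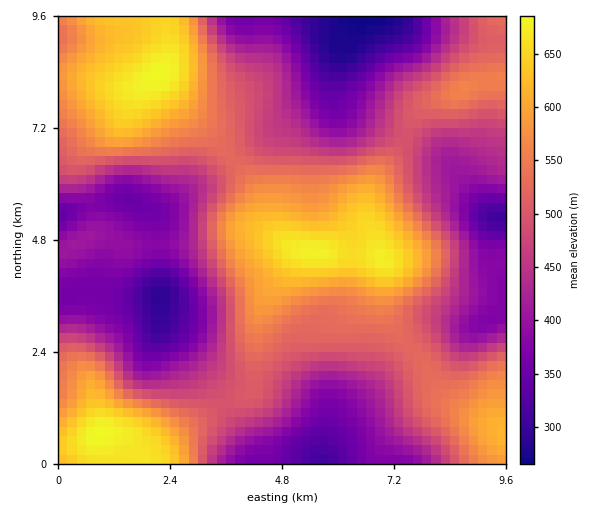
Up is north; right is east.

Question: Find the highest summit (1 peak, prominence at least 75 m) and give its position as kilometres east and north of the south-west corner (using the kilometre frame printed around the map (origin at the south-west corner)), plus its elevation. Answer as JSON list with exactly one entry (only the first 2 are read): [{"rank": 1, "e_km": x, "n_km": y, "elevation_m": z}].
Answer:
[{"rank": 1, "e_km": 0.91, "n_km": 0.66, "elevation_m": 686}]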